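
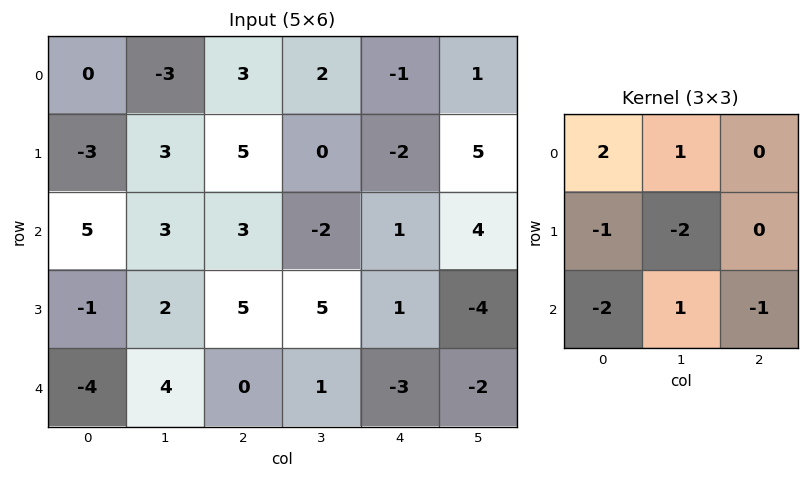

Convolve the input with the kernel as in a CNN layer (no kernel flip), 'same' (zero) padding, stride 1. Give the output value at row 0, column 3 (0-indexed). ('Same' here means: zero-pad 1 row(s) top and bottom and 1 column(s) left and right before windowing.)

The receptive field on the zero-padded input at this output position is [0 0 0 / 3 2 -1 / 5 0 -2]. Elementwise product with the kernel and sum: 0·2 + 0·1 + 3·-1 + 2·-2 + 5·-2 + 0·1 + -2·-1.

-15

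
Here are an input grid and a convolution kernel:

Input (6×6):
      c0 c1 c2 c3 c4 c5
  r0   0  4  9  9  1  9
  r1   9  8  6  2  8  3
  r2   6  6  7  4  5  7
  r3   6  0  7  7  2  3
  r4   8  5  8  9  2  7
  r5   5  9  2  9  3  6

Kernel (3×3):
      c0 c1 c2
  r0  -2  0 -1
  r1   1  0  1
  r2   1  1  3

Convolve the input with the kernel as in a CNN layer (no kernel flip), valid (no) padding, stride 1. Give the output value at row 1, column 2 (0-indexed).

The receptive field on the input at this output position is [6 2 8 / 7 4 5 / 7 7 2]. Elementwise product with the kernel and sum: 6·-2 + 8·-1 + 7·1 + 5·1 + 7·1 + 7·1 + 2·3.

12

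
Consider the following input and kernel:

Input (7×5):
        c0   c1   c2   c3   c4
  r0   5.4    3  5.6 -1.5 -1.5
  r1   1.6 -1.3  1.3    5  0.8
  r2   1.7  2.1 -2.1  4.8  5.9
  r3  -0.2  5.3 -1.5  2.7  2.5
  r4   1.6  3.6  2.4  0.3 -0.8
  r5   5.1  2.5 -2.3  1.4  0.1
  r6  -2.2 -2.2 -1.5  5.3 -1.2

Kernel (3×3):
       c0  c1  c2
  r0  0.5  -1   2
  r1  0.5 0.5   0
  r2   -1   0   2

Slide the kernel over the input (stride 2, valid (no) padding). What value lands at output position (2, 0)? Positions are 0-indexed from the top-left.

The receptive field on the input at this output position is [1.6 3.6 2.4 / 5.1 2.5 -2.3 / -2.2 -2.2 -1.5]. Elementwise product with the kernel and sum: 1.6·0.5 + 3.6·-1 + 2.4·2 + 5.1·0.5 + 2.5·0.5 + -2.2·-1 + -1.5·2.

5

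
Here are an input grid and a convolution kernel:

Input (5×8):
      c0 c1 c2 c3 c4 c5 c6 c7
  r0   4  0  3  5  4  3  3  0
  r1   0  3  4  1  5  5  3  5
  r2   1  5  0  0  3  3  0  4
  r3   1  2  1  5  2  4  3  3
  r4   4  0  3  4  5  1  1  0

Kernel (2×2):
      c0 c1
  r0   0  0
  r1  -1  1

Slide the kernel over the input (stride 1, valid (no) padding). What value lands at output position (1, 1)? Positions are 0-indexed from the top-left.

-5

The receptive field on the input at this output position is [3 4 / 5 0]. Elementwise product with the kernel and sum: 5·-1 + 0·1.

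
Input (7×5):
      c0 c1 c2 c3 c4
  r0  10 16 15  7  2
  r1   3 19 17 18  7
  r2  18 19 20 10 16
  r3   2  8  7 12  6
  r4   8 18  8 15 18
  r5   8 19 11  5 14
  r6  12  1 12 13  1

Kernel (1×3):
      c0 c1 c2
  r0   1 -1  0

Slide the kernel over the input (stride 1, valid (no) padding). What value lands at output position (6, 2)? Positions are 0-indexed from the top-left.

The receptive field on the input at this output position is [12 13 1]. Elementwise product with the kernel and sum: 12·1 + 13·-1.

-1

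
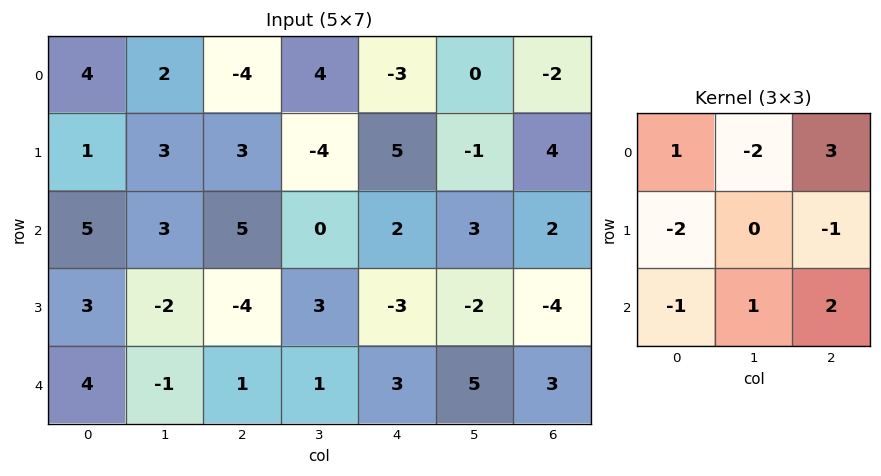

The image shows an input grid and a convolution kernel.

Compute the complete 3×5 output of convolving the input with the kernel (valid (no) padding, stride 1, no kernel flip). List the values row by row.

-9 22 -33 27 -18
-24 -17 15 -30 6
9 -2 28 13 20

Output[0,0]: The receptive field on the input at this output position is [4 2 -4 / 1 3 3 / 5 3 5]. Elementwise product with the kernel and sum: 4·1 + 2·-2 + -4·3 + 1·-2 + 3·-1 + 5·-1 + 3·1 + 5·2.
Output[0,1]: The receptive field on the input at this output position is [2 -4 4 / 3 3 -4 / 3 5 0]. Elementwise product with the kernel and sum: 2·1 + -4·-2 + 4·3 + 3·-2 + -4·-1 + 3·-1 + 5·1 + 0·2.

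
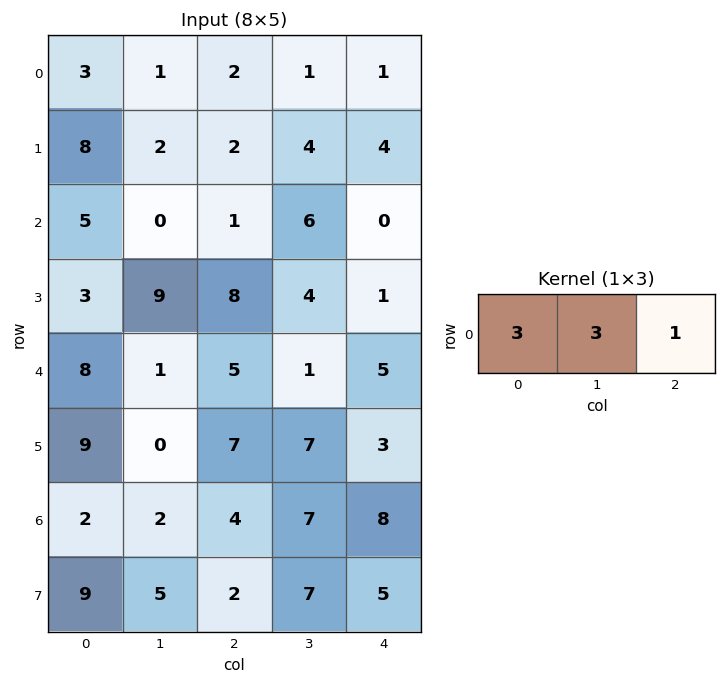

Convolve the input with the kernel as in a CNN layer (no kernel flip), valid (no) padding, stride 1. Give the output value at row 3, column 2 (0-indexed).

The receptive field on the input at this output position is [8 4 1]. Elementwise product with the kernel and sum: 8·3 + 4·3 + 1·1.

37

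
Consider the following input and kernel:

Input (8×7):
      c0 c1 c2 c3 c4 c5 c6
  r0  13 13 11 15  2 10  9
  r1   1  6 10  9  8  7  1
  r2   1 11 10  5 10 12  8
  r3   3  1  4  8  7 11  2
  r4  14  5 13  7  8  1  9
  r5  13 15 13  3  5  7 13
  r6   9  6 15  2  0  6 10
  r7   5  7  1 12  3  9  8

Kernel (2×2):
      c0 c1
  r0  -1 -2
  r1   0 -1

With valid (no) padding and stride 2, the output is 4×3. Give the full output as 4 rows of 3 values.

Output[0,0]: The receptive field on the input at this output position is [13 13 / 1 6]. Elementwise product with the kernel and sum: 13·-1 + 13·-2 + 6·-1.
Output[0,1]: The receptive field on the input at this output position is [11 15 / 10 9]. Elementwise product with the kernel and sum: 11·-1 + 15·-2 + 9·-1.

-45 -50 -29
-24 -28 -45
-39 -30 -17
-28 -31 -21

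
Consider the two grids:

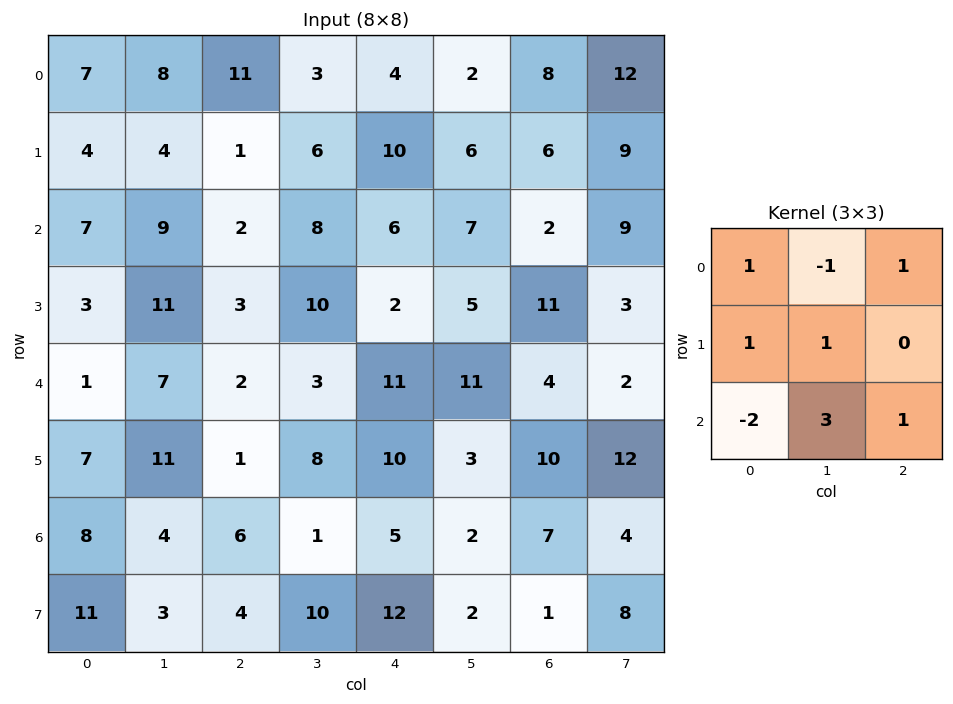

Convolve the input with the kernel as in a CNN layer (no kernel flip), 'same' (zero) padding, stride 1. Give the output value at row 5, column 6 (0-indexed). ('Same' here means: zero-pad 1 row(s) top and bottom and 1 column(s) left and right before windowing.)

The receptive field on the zero-padded input at this output position is [11 4 2 / 3 10 12 / 2 7 4]. Elementwise product with the kernel and sum: 11·1 + 4·-1 + 2·1 + 3·1 + 10·1 + 2·-2 + 7·3 + 4·1.

43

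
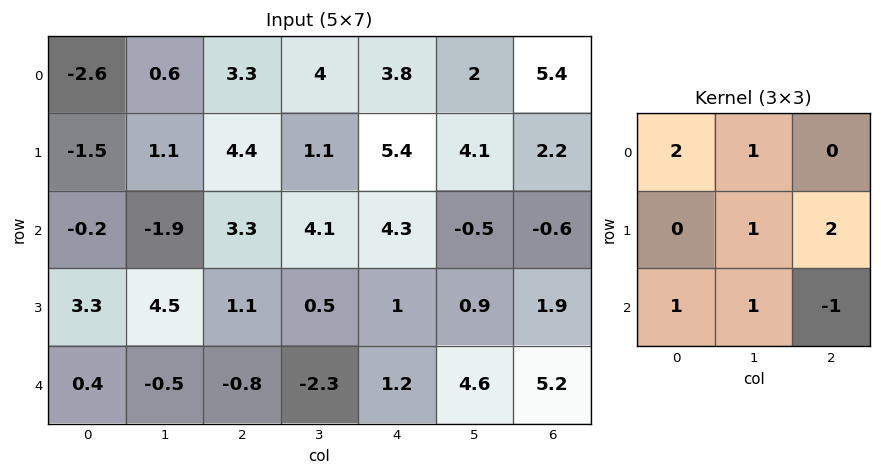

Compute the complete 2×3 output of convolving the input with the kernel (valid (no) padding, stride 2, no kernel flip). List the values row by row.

Output[0,0]: The receptive field on the input at this output position is [-2.6 0.6 3.3 / -1.5 1.1 4.4 / -0.2 -1.9 3.3]. Elementwise product with the kernel and sum: -2.6·2 + 0.6·1 + 1.1·1 + 4.4·2 + -0.2·1 + -1.9·1 + 3.3·-1.

-0.1 25.6 22.5
5.1 8.9 13.4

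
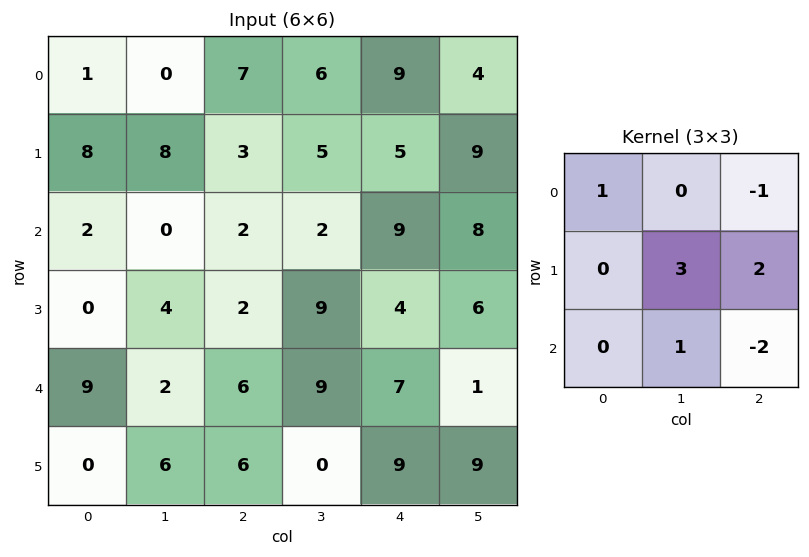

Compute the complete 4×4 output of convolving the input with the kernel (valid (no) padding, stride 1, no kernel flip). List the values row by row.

20 11 7 28
9 -3 23 31
6 10 23 23
10 37 21 17

Output[0,0]: The receptive field on the input at this output position is [1 0 7 / 8 8 3 / 2 0 2]. Elementwise product with the kernel and sum: 1·1 + 7·-1 + 8·3 + 3·2 + 0·1 + 2·-2.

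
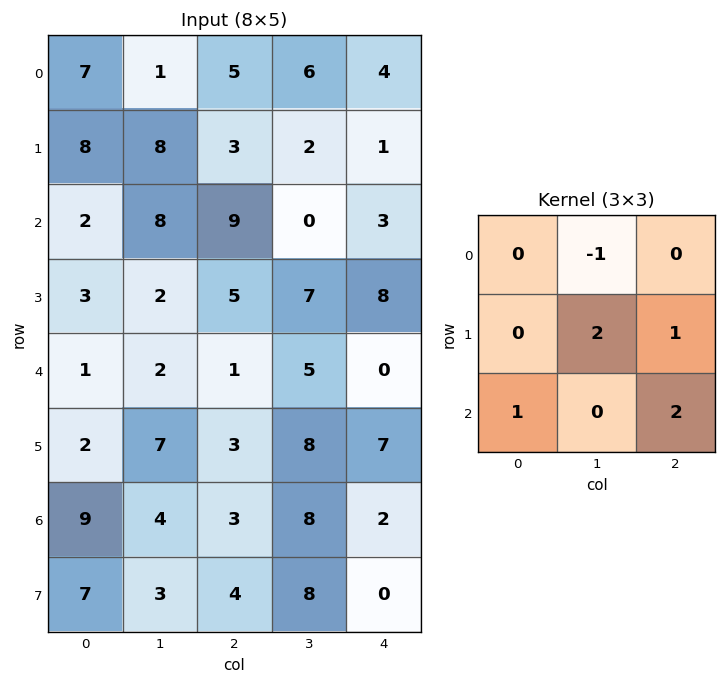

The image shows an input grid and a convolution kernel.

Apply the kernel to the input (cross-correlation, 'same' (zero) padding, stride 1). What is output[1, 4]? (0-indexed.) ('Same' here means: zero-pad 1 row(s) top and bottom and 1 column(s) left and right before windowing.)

The receptive field on the zero-padded input at this output position is [6 4 0 / 2 1 0 / 0 3 0]. Elementwise product with the kernel and sum: 4·-1 + 1·2 + 0·1 + 0·1 + 0·2.

-2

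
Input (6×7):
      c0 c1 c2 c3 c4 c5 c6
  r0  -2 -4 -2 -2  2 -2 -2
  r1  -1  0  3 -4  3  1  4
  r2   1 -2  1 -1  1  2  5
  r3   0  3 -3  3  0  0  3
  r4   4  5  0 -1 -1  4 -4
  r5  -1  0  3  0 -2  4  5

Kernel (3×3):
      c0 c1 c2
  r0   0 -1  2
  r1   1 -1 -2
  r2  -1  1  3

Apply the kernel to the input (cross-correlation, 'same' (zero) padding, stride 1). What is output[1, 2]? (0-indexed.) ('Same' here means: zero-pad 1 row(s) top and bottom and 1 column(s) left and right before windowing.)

3

The receptive field on the zero-padded input at this output position is [-4 -2 -2 / 0 3 -4 / -2 1 -1]. Elementwise product with the kernel and sum: -2·-1 + -2·2 + 0·1 + 3·-1 + -4·-2 + -2·-1 + 1·1 + -1·3.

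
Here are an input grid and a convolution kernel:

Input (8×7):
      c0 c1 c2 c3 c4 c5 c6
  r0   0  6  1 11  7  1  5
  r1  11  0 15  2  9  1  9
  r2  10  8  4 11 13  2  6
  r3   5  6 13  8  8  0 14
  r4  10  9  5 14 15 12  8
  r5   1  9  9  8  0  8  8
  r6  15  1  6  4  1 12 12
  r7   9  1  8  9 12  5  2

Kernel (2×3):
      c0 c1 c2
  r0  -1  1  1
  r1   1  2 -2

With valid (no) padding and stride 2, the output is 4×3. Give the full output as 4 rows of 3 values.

-12 18 -8
-7 33 -25
5 49 5
-13 1 41

Output[0,0]: The receptive field on the input at this output position is [0 6 1 / 11 0 15]. Elementwise product with the kernel and sum: 0·-1 + 6·1 + 1·1 + 11·1 + 0·2 + 15·-2.
Output[0,1]: The receptive field on the input at this output position is [1 11 7 / 15 2 9]. Elementwise product with the kernel and sum: 1·-1 + 11·1 + 7·1 + 15·1 + 2·2 + 9·-2.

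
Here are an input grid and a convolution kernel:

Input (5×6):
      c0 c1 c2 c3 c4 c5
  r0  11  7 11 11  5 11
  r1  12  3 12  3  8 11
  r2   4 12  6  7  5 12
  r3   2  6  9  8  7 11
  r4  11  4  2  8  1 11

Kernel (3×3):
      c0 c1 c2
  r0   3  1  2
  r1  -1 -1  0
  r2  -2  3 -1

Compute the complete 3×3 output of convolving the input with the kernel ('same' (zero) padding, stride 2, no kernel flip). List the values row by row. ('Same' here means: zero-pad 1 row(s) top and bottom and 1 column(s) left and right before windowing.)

Output[0,0]: The receptive field on the zero-padded input at this output position is [0 0 0 / 0 11 7 / 0 12 3]. Elementwise product with the kernel and sum: 0·3 + 0·1 + 0·2 + 0·-1 + 11·-1 + 0·-2 + 12·3 + 3·-1.
Output[0,1]: The receptive field on the zero-padded input at this output position is [0 0 0 / 7 11 11 / 3 12 3]. Elementwise product with the kernel and sum: 0·3 + 0·1 + 0·2 + 7·-1 + 11·-1 + 3·-2 + 12·3 + 3·-1.

22 9 -9
14 16 21
3 37 44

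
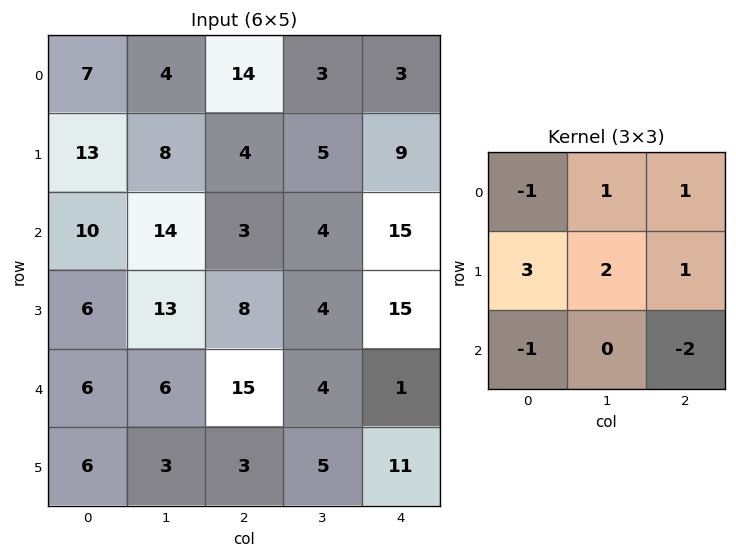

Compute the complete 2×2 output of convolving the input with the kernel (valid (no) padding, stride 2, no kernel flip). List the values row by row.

54 -10
23 46

Output[0,0]: The receptive field on the input at this output position is [7 4 14 / 13 8 4 / 10 14 3]. Elementwise product with the kernel and sum: 7·-1 + 4·1 + 14·1 + 13·3 + 8·2 + 4·1 + 10·-1 + 3·-2.
Output[0,1]: The receptive field on the input at this output position is [14 3 3 / 4 5 9 / 3 4 15]. Elementwise product with the kernel and sum: 14·-1 + 3·1 + 3·1 + 4·3 + 5·2 + 9·1 + 3·-1 + 15·-2.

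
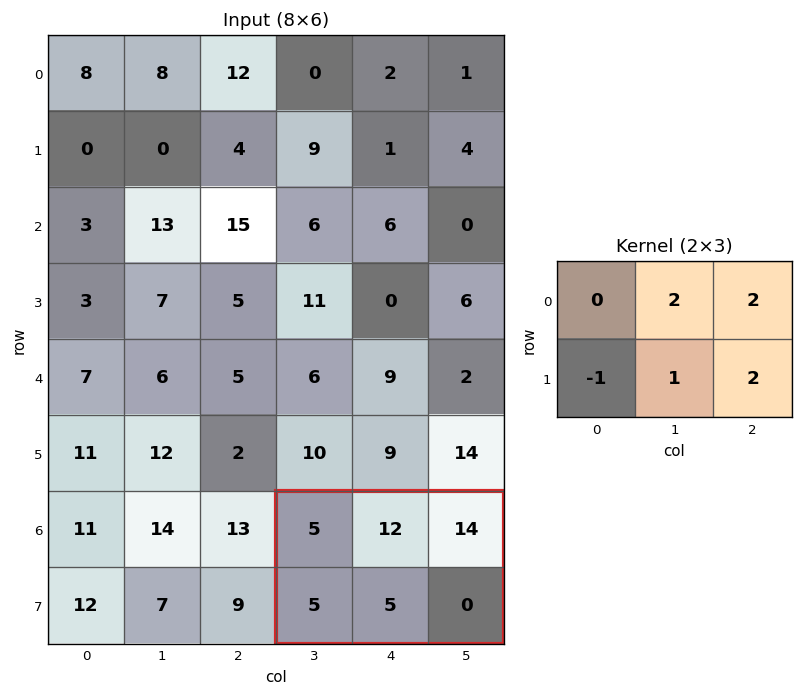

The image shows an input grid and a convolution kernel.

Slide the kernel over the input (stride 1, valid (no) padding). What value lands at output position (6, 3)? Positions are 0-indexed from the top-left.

52

The receptive field on the input at this output position is [5 12 14 / 5 5 0]. Elementwise product with the kernel and sum: 12·2 + 14·2 + 5·-1 + 5·1 + 0·2.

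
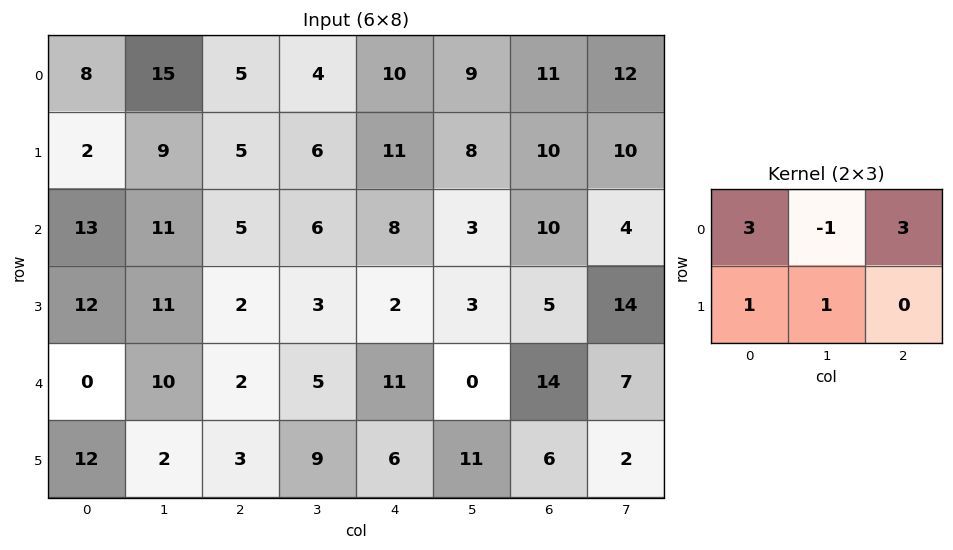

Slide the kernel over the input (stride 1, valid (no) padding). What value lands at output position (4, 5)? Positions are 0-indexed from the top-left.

The receptive field on the input at this output position is [0 14 7 / 11 6 2]. Elementwise product with the kernel and sum: 0·3 + 14·-1 + 7·3 + 11·1 + 6·1.

24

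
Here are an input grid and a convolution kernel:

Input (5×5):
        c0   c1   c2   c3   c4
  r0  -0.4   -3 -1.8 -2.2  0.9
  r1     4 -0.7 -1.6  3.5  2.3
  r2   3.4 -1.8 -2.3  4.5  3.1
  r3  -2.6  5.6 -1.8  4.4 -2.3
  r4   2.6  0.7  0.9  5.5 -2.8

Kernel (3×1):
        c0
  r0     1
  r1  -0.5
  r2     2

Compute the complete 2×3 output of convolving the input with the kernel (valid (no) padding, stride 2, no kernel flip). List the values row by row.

4.4 -5.6 5.95
9.9 0.4 -1.35

Output[0,0]: The receptive field on the input at this output position is [-0.4 / 4 / 3.4]. Elementwise product with the kernel and sum: -0.4·1 + 4·-0.5 + 3.4·2.
Output[0,1]: The receptive field on the input at this output position is [-1.8 / -1.6 / -2.3]. Elementwise product with the kernel and sum: -1.8·1 + -1.6·-0.5 + -2.3·2.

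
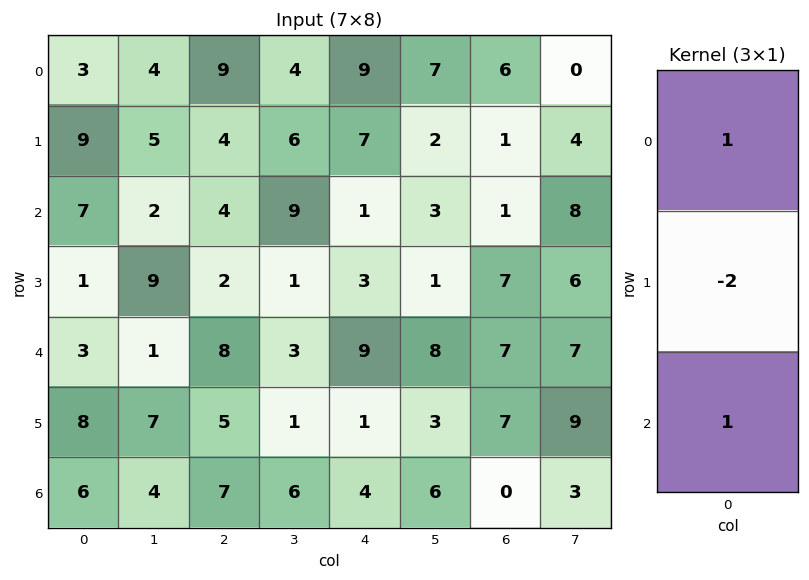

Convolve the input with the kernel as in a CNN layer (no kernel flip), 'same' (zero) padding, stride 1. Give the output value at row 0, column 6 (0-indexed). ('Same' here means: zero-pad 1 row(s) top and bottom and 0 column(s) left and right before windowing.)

The receptive field on the zero-padded input at this output position is [0 / 6 / 1]. Elementwise product with the kernel and sum: 0·1 + 6·-2 + 1·1.

-11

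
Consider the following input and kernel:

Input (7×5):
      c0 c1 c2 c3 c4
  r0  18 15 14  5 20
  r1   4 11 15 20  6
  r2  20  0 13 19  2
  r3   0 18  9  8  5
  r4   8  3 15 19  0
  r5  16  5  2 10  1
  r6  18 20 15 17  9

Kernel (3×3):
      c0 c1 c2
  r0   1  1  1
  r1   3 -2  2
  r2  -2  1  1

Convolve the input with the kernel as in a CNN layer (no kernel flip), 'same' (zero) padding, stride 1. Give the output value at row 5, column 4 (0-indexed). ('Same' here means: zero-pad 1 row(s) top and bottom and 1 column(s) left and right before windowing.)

22

The receptive field on the zero-padded input at this output position is [19 0 0 / 10 1 0 / 17 9 0]. Elementwise product with the kernel and sum: 19·1 + 0·1 + 0·1 + 10·3 + 1·-2 + 0·2 + 17·-2 + 9·1 + 0·1.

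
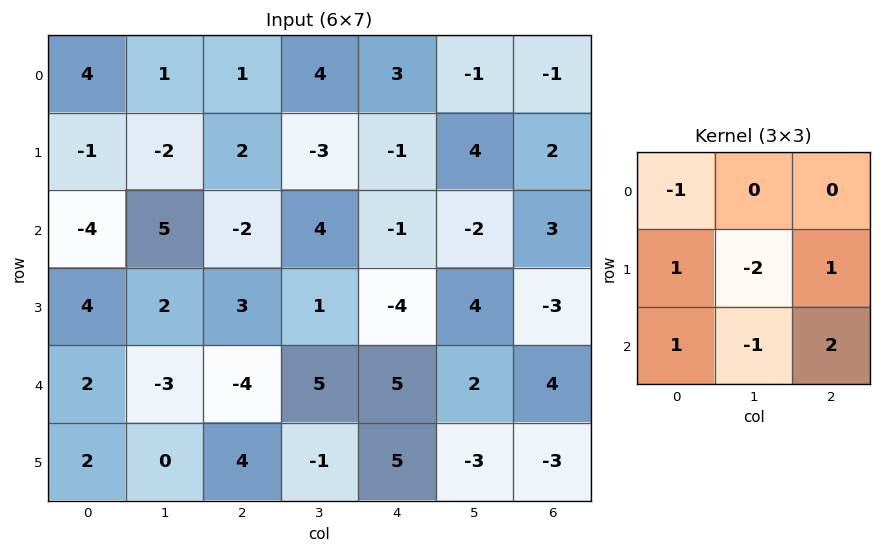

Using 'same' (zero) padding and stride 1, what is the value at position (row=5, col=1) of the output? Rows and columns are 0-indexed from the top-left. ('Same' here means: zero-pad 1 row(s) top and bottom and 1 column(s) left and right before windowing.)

4

The receptive field on the zero-padded input at this output position is [2 -3 -4 / 2 0 4 / 0 0 0]. Elementwise product with the kernel and sum: 2·-1 + 2·1 + 0·-2 + 4·1 + 0·1 + 0·-1 + 0·2.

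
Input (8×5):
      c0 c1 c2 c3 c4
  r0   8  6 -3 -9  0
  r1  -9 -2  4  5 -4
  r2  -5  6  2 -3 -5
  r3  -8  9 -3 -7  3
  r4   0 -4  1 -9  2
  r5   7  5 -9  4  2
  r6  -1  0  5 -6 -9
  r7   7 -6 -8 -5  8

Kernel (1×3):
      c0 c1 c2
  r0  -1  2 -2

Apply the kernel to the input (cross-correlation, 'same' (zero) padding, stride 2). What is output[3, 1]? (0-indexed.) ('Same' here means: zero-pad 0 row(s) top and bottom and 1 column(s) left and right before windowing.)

22

The receptive field on the zero-padded input at this output position is [0 5 -6]. Elementwise product with the kernel and sum: 0·-1 + 5·2 + -6·-2.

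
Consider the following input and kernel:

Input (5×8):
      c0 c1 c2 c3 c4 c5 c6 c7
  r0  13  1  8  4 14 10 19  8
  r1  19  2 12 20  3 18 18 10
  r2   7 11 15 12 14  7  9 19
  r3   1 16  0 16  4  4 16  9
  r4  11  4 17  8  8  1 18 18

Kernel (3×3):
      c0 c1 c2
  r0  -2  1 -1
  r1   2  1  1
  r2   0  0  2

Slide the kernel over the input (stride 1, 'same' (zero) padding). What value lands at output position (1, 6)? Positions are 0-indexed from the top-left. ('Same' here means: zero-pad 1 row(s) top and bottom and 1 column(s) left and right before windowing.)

The receptive field on the zero-padded input at this output position is [10 19 8 / 18 18 10 / 7 9 19]. Elementwise product with the kernel and sum: 10·-2 + 19·1 + 8·-1 + 18·2 + 18·1 + 10·1 + 19·2.

93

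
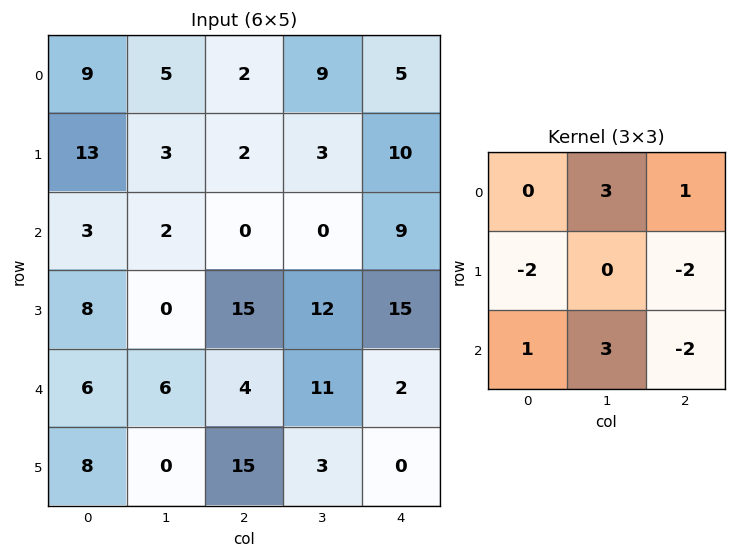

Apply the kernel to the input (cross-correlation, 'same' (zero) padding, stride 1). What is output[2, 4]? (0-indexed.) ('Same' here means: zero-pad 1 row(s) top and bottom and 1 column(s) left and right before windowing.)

87

The receptive field on the zero-padded input at this output position is [3 10 0 / 0 9 0 / 12 15 0]. Elementwise product with the kernel and sum: 10·3 + 0·1 + 0·-2 + 0·-2 + 12·1 + 15·3 + 0·-2.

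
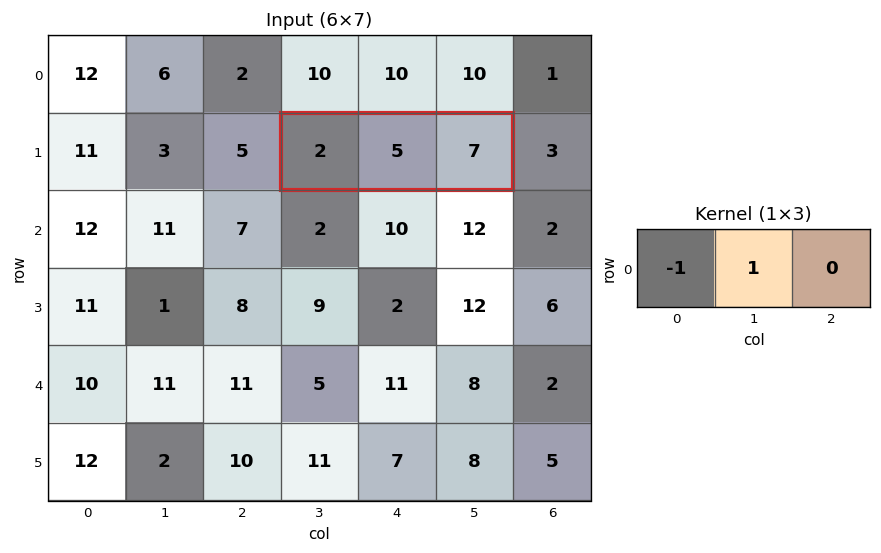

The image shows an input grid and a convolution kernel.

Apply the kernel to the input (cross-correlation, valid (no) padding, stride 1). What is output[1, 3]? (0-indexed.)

The receptive field on the input at this output position is [2 5 7]. Elementwise product with the kernel and sum: 2·-1 + 5·1.

3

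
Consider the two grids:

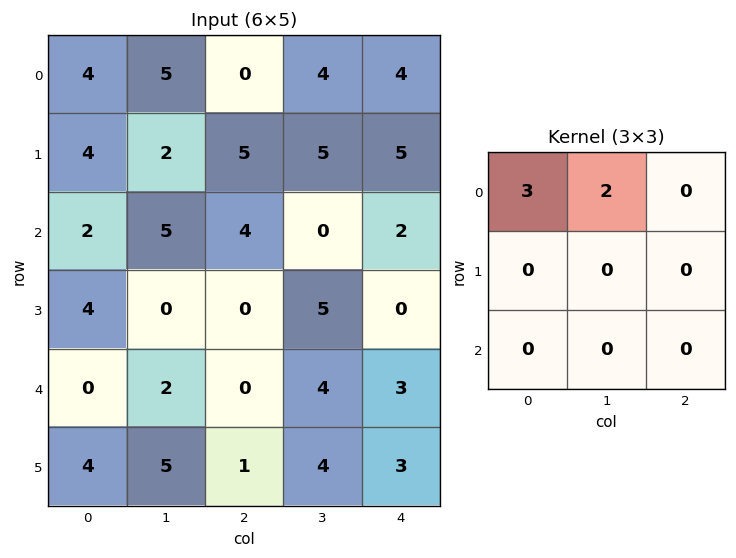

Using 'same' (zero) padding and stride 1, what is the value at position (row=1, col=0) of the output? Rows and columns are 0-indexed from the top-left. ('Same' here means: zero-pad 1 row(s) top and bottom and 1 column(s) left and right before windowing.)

The receptive field on the zero-padded input at this output position is [0 4 5 / 0 4 2 / 0 2 5]. Elementwise product with the kernel and sum: 0·3 + 4·2.

8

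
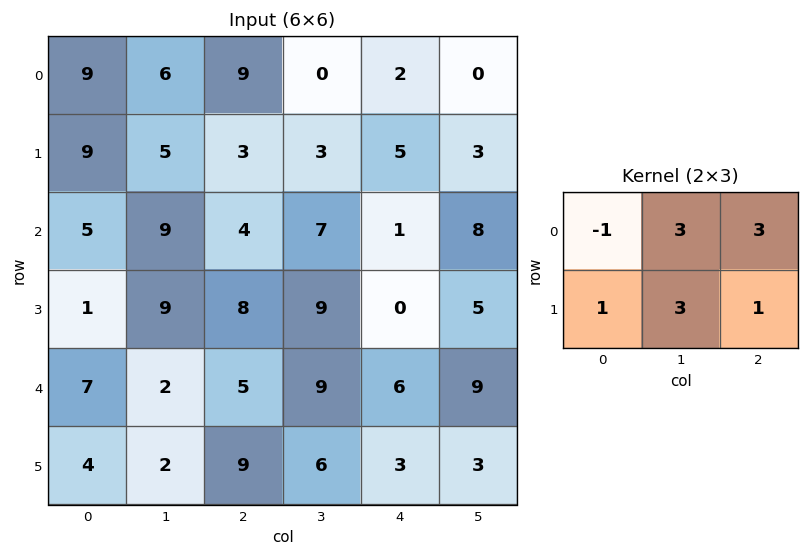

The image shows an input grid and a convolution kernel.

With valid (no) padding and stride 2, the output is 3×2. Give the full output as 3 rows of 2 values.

63 14
70 55
33 70

Output[0,0]: The receptive field on the input at this output position is [9 6 9 / 9 5 3]. Elementwise product with the kernel and sum: 9·-1 + 6·3 + 9·3 + 9·1 + 5·3 + 3·1.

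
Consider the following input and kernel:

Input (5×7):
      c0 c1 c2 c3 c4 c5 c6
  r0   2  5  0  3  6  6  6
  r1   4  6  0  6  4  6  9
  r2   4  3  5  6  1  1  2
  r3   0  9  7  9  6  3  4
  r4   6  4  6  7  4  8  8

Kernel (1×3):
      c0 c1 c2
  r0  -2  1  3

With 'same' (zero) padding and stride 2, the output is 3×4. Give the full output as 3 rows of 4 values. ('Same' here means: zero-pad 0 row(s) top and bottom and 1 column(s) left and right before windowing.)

17 -1 18 -6
13 17 -8 0
18 19 14 -8

Output[0,0]: The receptive field on the zero-padded input at this output position is [0 2 5]. Elementwise product with the kernel and sum: 0·-2 + 2·1 + 5·3.
Output[0,1]: The receptive field on the zero-padded input at this output position is [5 0 3]. Elementwise product with the kernel and sum: 5·-2 + 0·1 + 3·3.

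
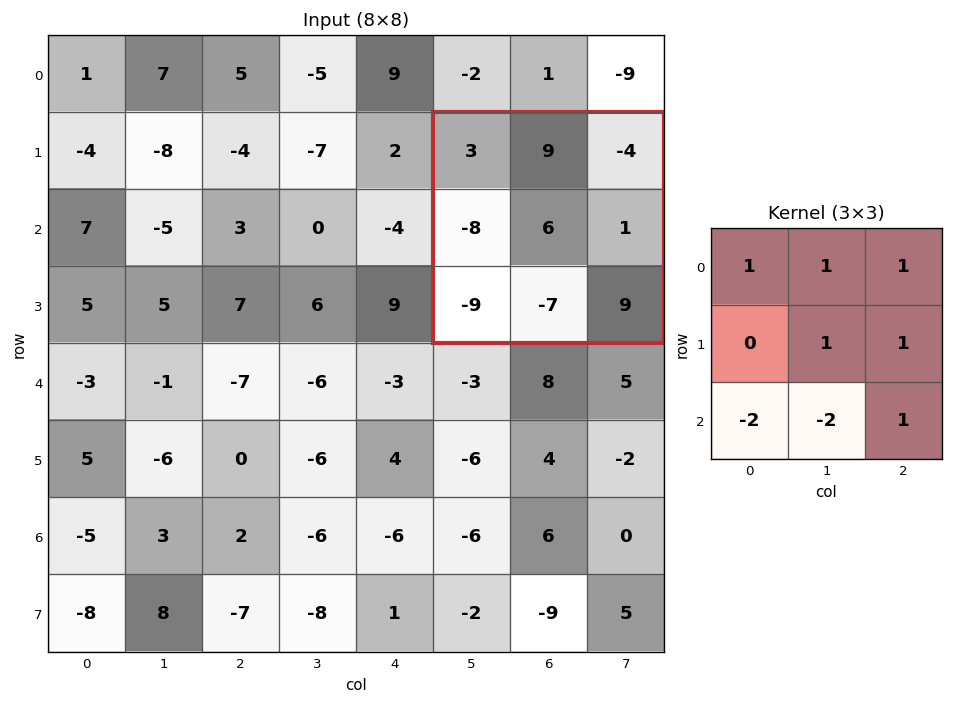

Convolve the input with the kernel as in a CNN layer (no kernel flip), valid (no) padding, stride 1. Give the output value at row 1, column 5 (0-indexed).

56

The receptive field on the input at this output position is [3 9 -4 / -8 6 1 / -9 -7 9]. Elementwise product with the kernel and sum: 3·1 + 9·1 + -4·1 + 6·1 + 1·1 + -9·-2 + -7·-2 + 9·1.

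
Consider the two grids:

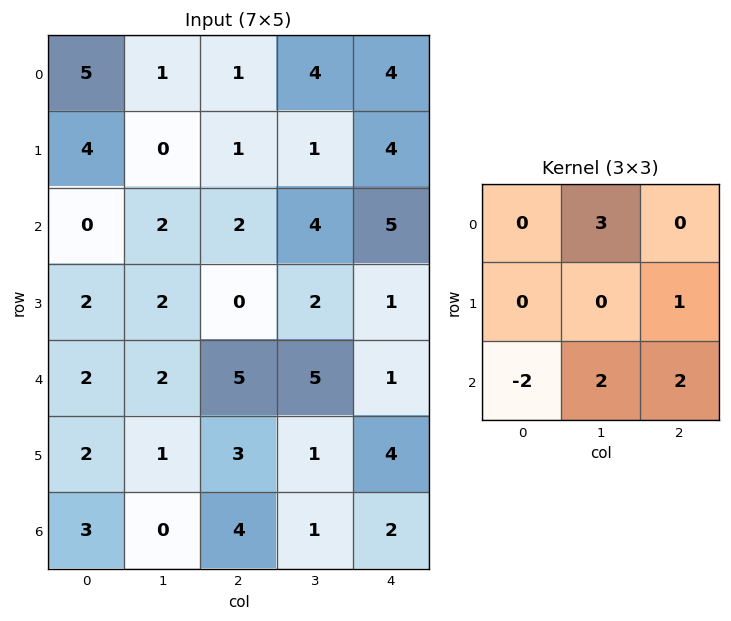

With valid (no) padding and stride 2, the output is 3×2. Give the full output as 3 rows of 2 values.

Output[0,0]: The receptive field on the input at this output position is [5 1 1 / 4 0 1 / 0 2 2]. Elementwise product with the kernel and sum: 1·3 + 1·1 + 0·-2 + 2·2 + 2·2.

12 30
16 15
11 17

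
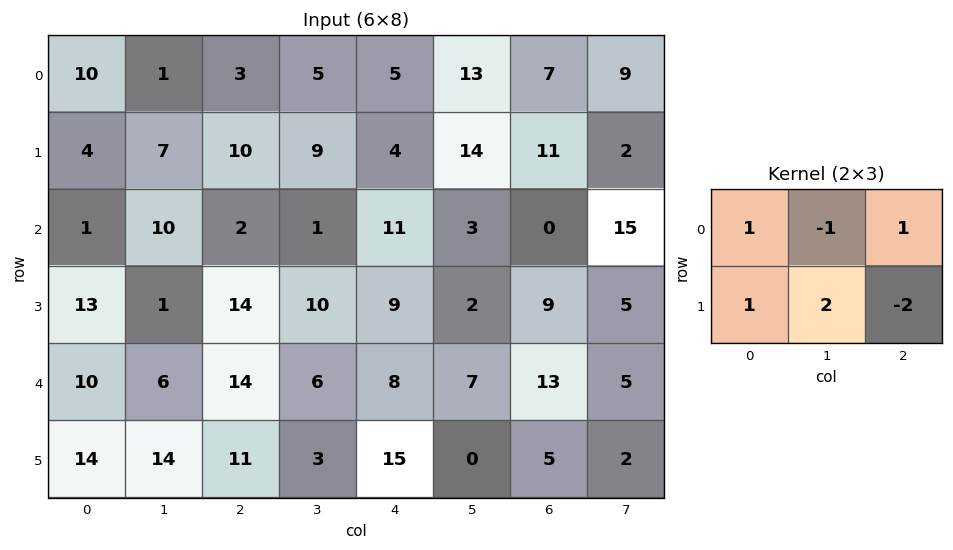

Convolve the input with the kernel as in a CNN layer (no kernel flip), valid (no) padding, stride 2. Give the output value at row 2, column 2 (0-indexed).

The receptive field on the input at this output position is [8 7 13 / 15 0 5]. Elementwise product with the kernel and sum: 8·1 + 7·-1 + 13·1 + 15·1 + 0·2 + 5·-2.

19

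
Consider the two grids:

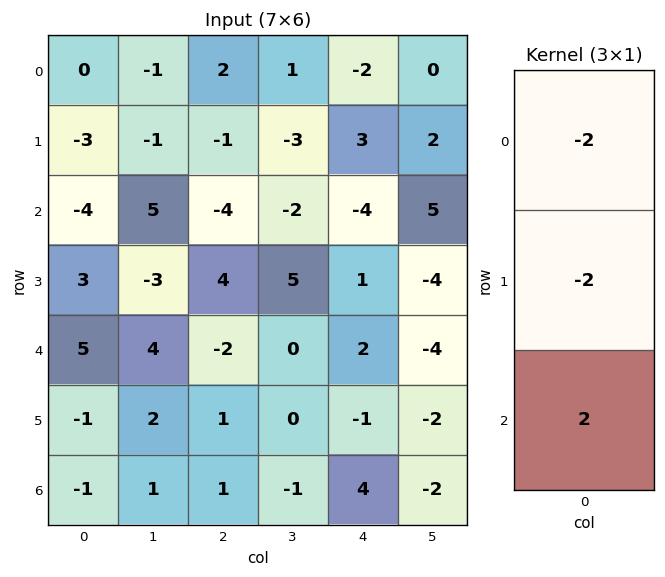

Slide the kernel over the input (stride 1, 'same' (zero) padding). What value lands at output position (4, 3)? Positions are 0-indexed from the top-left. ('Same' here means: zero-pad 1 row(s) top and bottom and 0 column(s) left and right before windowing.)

-10

The receptive field on the zero-padded input at this output position is [5 / 0 / 0]. Elementwise product with the kernel and sum: 5·-2 + 0·-2 + 0·2.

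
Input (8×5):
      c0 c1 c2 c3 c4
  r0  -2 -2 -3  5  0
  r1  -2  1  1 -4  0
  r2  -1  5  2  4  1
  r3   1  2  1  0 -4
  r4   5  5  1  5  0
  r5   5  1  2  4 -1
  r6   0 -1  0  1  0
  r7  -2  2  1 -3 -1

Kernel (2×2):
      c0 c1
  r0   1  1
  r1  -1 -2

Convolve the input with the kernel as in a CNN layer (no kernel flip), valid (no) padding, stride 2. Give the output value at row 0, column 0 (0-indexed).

The receptive field on the input at this output position is [-2 -2 / -2 1]. Elementwise product with the kernel and sum: -2·1 + -2·1 + -2·-1 + 1·-2.

-4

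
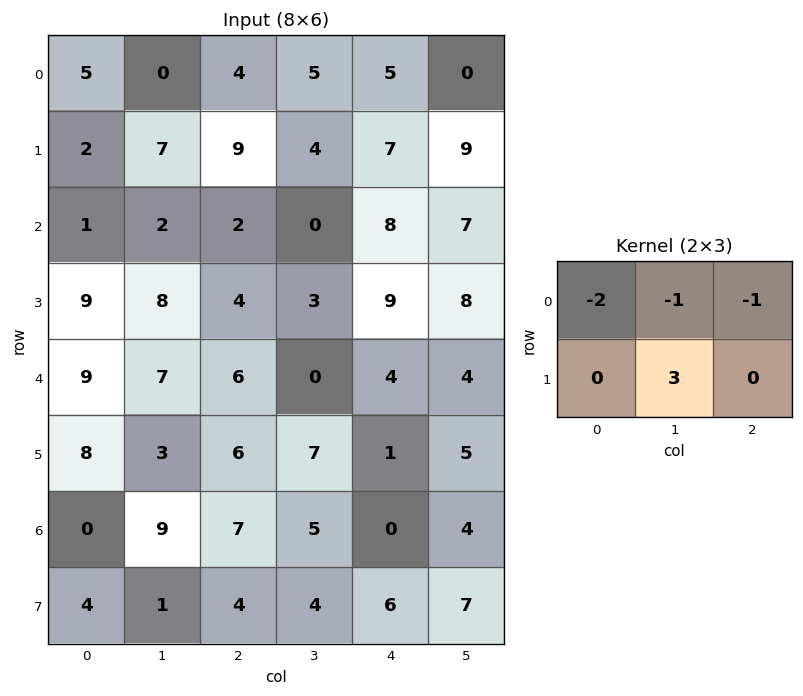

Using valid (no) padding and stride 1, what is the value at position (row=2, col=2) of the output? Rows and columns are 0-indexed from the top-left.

-3

The receptive field on the input at this output position is [2 0 8 / 4 3 9]. Elementwise product with the kernel and sum: 2·-2 + 0·-1 + 8·-1 + 3·3.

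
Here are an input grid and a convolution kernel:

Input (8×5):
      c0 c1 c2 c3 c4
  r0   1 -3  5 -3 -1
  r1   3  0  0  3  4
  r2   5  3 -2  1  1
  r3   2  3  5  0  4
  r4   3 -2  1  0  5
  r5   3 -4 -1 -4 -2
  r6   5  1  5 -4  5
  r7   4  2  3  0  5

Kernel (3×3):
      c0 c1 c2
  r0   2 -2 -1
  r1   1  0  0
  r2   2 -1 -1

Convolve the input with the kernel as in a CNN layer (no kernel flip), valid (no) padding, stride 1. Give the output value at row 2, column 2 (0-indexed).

The receptive field on the input at this output position is [-2 1 1 / 5 0 4 / 1 0 5]. Elementwise product with the kernel and sum: -2·2 + 1·-2 + 1·-1 + 5·1 + 1·2 + 0·-1 + 5·-1.

-5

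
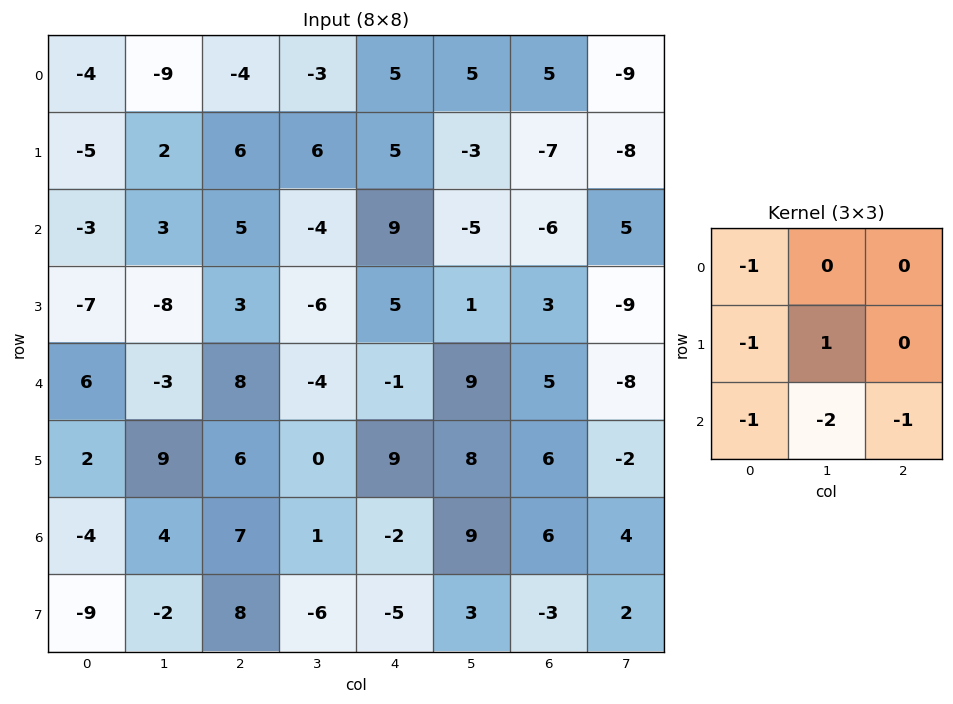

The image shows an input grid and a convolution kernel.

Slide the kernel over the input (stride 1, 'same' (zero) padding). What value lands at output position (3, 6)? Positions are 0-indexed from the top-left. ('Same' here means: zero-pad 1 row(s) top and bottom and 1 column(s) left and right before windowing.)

-4

The receptive field on the zero-padded input at this output position is [-5 -6 5 / 1 3 -9 / 9 5 -8]. Elementwise product with the kernel and sum: -5·-1 + 1·-1 + 3·1 + 9·-1 + 5·-2 + -8·-1.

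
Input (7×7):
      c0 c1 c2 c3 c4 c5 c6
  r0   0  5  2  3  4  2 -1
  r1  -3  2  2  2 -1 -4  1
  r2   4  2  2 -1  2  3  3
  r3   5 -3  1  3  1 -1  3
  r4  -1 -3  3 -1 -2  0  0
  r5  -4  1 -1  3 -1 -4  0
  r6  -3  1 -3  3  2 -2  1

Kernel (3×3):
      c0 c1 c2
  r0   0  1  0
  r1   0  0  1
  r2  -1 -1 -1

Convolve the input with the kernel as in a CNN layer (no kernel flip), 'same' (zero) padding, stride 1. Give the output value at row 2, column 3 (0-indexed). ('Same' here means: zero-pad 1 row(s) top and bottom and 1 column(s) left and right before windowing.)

-1

The receptive field on the zero-padded input at this output position is [2 2 -1 / 2 -1 2 / 1 3 1]. Elementwise product with the kernel and sum: 2·1 + 2·1 + 1·-1 + 3·-1 + 1·-1.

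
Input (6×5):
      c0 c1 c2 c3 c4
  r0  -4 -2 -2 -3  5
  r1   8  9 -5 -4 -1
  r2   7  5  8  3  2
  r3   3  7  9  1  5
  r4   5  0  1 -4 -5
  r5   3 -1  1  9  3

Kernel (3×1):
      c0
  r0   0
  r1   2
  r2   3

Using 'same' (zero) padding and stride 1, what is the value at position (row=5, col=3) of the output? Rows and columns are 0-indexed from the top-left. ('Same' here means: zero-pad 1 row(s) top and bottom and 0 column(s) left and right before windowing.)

18

The receptive field on the zero-padded input at this output position is [-4 / 9 / 0]. Elementwise product with the kernel and sum: 9·2 + 0·3.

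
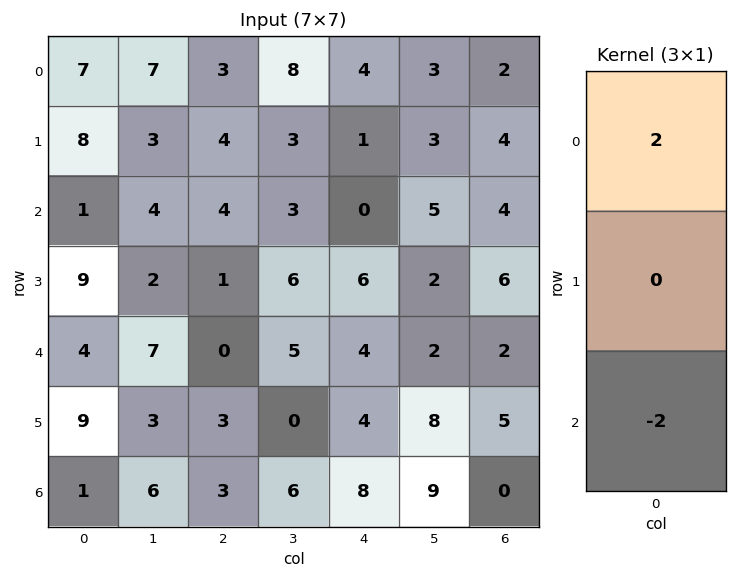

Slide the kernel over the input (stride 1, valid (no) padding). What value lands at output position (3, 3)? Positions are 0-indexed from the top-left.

The receptive field on the input at this output position is [6 / 5 / 0]. Elementwise product with the kernel and sum: 6·2 + 0·-2.

12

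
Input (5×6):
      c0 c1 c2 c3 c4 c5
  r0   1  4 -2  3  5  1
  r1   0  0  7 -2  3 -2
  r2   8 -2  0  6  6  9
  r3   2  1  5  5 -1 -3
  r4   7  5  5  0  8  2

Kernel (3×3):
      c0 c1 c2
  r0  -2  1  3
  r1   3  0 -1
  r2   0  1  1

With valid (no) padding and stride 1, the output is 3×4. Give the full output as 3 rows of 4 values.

-13 7 52 13
51 -1 -9 6
-7 25 48 49

Output[0,0]: The receptive field on the input at this output position is [1 4 -2 / 0 0 7 / 8 -2 0]. Elementwise product with the kernel and sum: 1·-2 + 4·1 + -2·3 + 0·3 + 7·-1 + -2·1 + 0·1.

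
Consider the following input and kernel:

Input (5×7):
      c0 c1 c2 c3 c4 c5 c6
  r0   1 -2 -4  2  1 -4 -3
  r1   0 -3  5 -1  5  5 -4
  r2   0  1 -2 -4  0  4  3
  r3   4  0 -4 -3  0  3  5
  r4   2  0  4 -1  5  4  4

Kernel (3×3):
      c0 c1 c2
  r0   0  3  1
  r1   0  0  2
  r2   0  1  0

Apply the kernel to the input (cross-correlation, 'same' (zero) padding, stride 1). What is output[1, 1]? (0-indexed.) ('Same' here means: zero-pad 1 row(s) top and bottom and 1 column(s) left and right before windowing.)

The receptive field on the zero-padded input at this output position is [1 -2 -4 / 0 -3 5 / 0 1 -2]. Elementwise product with the kernel and sum: -2·3 + -4·1 + 5·2 + 1·1.

1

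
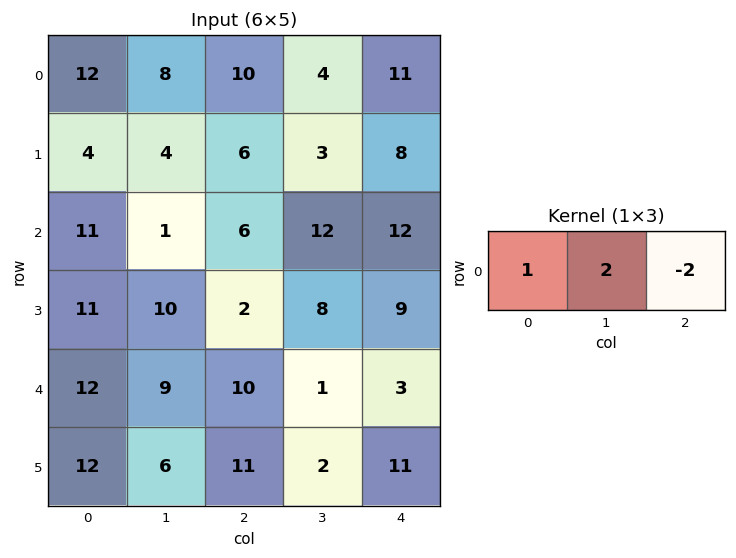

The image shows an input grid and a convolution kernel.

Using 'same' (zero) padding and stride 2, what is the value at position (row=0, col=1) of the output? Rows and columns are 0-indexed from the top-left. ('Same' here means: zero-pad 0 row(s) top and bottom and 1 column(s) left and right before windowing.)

20

The receptive field on the zero-padded input at this output position is [8 10 4]. Elementwise product with the kernel and sum: 8·1 + 10·2 + 4·-2.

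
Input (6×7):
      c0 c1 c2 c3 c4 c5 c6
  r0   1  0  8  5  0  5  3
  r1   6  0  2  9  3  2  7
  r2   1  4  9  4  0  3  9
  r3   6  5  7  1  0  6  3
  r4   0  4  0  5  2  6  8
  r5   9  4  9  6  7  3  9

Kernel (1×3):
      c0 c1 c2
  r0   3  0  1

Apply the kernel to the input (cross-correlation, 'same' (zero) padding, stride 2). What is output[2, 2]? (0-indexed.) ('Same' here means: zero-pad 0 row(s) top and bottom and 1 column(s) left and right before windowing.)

The receptive field on the zero-padded input at this output position is [5 2 6]. Elementwise product with the kernel and sum: 5·3 + 6·1.

21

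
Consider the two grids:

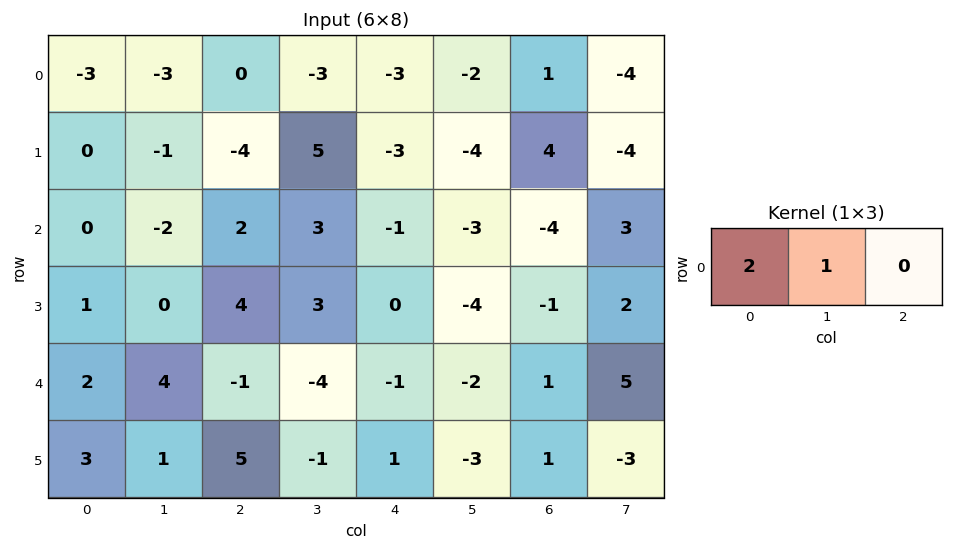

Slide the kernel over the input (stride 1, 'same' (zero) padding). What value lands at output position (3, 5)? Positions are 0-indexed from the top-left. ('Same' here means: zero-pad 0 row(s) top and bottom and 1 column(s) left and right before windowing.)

-4

The receptive field on the zero-padded input at this output position is [0 -4 -1]. Elementwise product with the kernel and sum: 0·2 + -4·1.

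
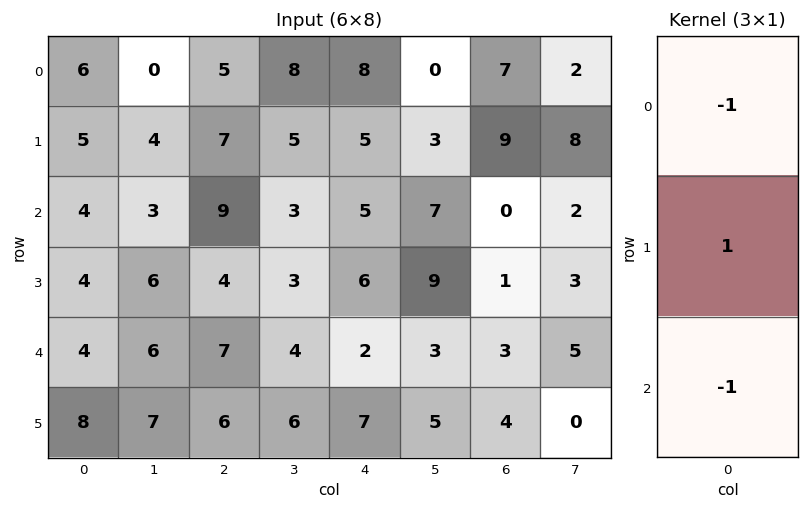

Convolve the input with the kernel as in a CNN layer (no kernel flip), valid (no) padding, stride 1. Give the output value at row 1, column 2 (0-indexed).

-2

The receptive field on the input at this output position is [7 / 9 / 4]. Elementwise product with the kernel and sum: 7·-1 + 9·1 + 4·-1.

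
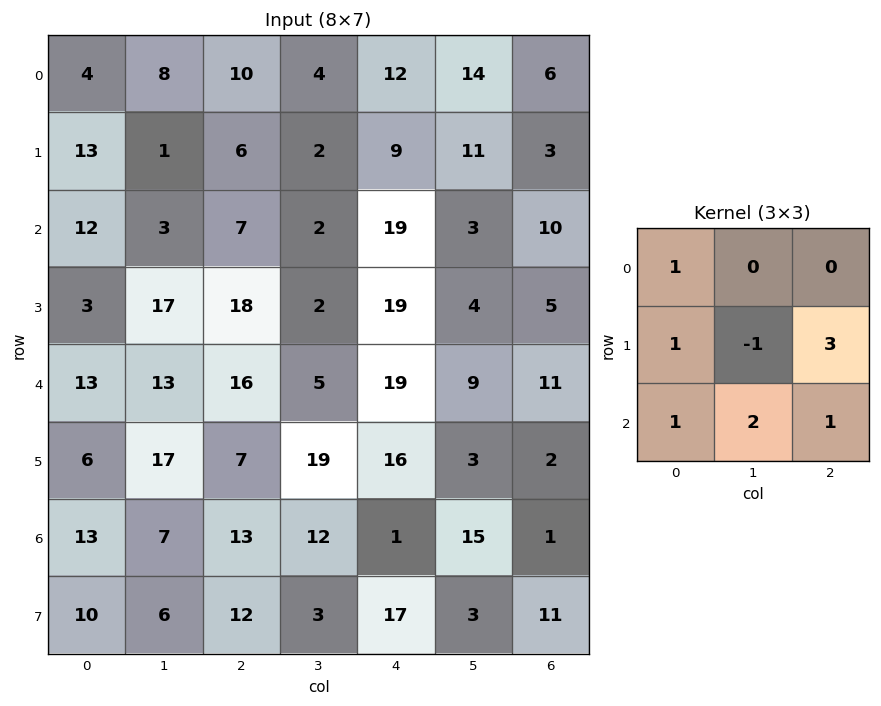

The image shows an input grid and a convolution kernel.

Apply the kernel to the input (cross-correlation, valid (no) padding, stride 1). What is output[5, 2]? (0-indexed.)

The receptive field on the input at this output position is [7 19 16 / 13 12 1 / 12 3 17]. Elementwise product with the kernel and sum: 7·1 + 13·1 + 12·-1 + 1·3 + 12·1 + 3·2 + 17·1.

46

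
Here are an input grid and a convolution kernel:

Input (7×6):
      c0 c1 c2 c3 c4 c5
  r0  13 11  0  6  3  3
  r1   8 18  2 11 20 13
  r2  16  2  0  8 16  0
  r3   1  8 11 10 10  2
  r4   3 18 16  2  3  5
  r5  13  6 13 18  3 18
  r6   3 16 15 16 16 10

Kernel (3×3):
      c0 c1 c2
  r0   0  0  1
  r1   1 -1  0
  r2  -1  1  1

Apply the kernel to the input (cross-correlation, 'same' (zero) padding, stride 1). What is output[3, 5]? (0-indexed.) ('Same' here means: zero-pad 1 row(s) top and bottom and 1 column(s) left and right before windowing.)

10

The receptive field on the zero-padded input at this output position is [16 0 0 / 10 2 0 / 3 5 0]. Elementwise product with the kernel and sum: 0·1 + 10·1 + 2·-1 + 3·-1 + 5·1 + 0·1.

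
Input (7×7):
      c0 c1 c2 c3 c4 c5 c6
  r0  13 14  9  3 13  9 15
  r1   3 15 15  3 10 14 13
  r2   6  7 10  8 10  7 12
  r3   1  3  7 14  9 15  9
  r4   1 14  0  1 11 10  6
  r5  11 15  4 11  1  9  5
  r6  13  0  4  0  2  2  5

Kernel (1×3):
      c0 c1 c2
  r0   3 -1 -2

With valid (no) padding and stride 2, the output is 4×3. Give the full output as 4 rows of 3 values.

7 -2 0
-9 2 -1
-11 -23 11
31 8 -6

Output[0,0]: The receptive field on the input at this output position is [13 14 9]. Elementwise product with the kernel and sum: 13·3 + 14·-1 + 9·-2.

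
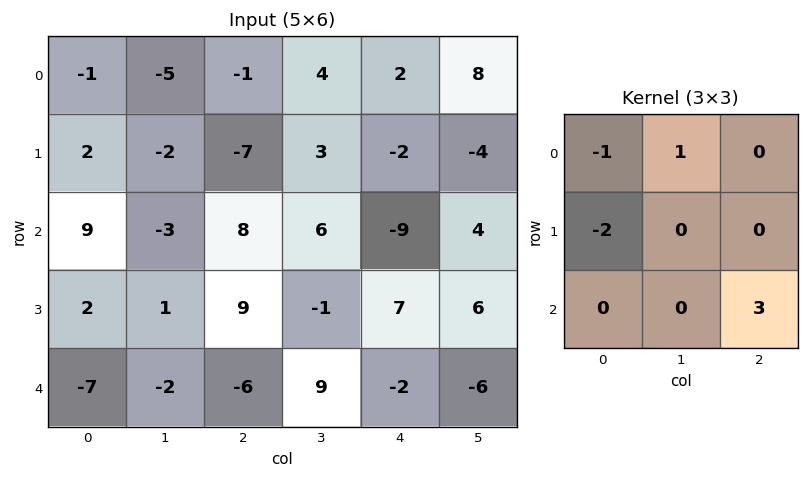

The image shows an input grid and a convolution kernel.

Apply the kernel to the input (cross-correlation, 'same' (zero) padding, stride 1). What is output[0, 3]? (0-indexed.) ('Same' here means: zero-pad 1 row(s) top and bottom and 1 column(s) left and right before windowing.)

-4

The receptive field on the zero-padded input at this output position is [0 0 0 / -1 4 2 / -7 3 -2]. Elementwise product with the kernel and sum: 0·-1 + 0·1 + -1·-2 + -2·3.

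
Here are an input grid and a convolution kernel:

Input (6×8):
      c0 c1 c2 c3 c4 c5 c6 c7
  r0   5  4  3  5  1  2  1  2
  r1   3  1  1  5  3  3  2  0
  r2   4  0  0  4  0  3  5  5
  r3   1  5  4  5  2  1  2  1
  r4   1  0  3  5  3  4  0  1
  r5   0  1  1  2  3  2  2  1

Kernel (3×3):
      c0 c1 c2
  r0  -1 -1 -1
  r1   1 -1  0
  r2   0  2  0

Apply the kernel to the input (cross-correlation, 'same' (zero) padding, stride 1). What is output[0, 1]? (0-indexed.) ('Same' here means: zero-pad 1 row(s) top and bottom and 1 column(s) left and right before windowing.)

The receptive field on the zero-padded input at this output position is [0 0 0 / 5 4 3 / 3 1 1]. Elementwise product with the kernel and sum: 0·-1 + 0·-1 + 0·-1 + 5·1 + 4·-1 + 1·2.

3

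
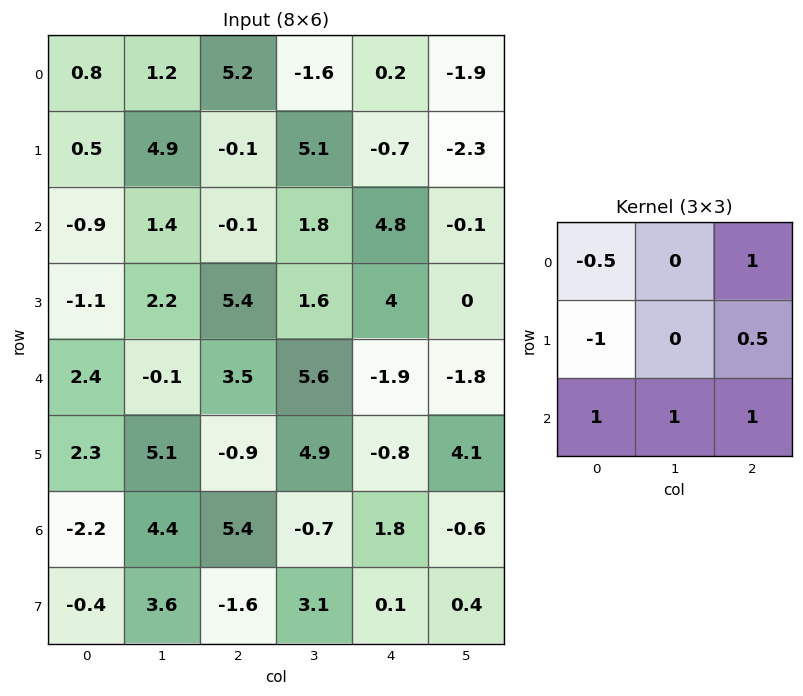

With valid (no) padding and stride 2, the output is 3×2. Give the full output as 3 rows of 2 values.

Output[0,0]: The receptive field on the input at this output position is [0.8 1.2 5.2 / 0.5 4.9 -0.1 / -0.9 1.4 -0.1]. Elementwise product with the kernel and sum: 0.8·-0.5 + 5.2·1 + 0.5·-1 + -0.1·0.5 + -0.9·1 + 1.4·1 + -0.1·1.

4.65 3.85
9.95 8.65
7.15 3.35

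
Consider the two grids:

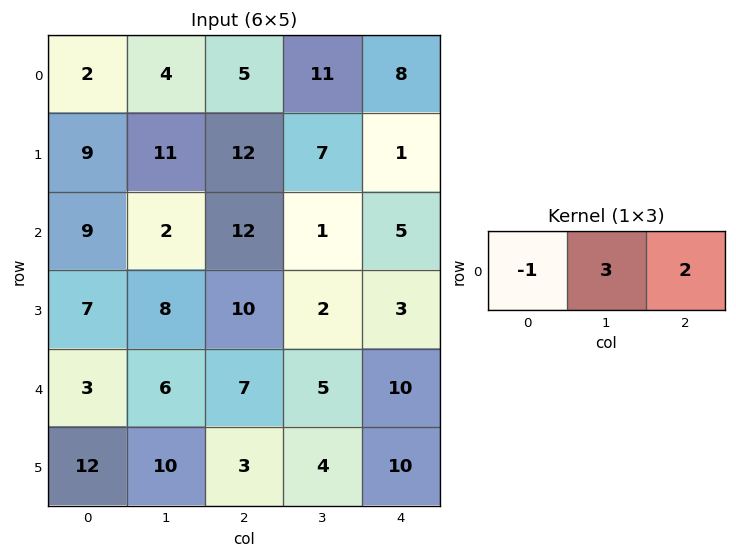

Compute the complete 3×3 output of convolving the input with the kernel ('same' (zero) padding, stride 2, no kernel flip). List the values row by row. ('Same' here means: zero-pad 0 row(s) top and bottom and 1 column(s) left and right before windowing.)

Output[0,0]: The receptive field on the zero-padded input at this output position is [0 2 4]. Elementwise product with the kernel and sum: 0·-1 + 2·3 + 4·2.

14 33 13
31 36 14
21 25 25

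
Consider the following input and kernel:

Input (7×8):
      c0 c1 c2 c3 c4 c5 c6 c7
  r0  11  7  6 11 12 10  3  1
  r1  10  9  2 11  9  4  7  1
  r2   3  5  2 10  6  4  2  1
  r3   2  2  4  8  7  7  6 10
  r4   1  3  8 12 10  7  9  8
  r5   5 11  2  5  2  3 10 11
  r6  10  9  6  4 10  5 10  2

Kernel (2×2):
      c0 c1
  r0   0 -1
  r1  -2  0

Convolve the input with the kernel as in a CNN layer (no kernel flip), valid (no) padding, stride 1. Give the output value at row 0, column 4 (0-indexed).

-28

The receptive field on the input at this output position is [12 10 / 9 4]. Elementwise product with the kernel and sum: 10·-1 + 9·-2.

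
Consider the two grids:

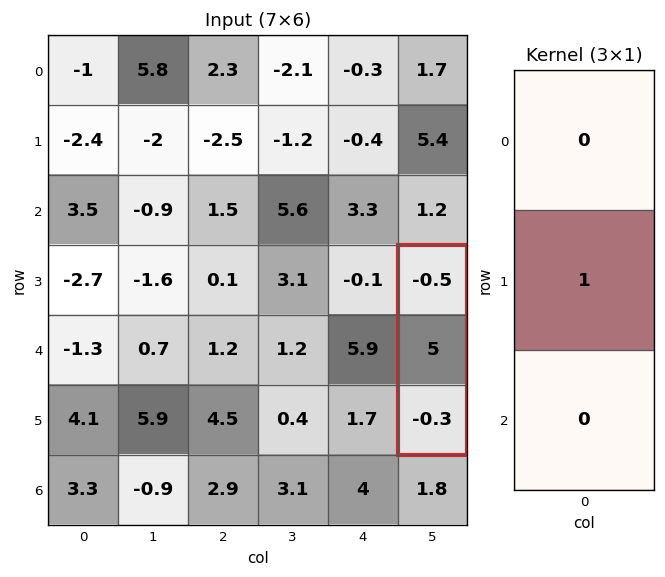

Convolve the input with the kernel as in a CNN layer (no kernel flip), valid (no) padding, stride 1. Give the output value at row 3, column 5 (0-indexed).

The receptive field on the input at this output position is [-0.5 / 5 / -0.3]. Elementwise product with the kernel and sum: 5·1.

5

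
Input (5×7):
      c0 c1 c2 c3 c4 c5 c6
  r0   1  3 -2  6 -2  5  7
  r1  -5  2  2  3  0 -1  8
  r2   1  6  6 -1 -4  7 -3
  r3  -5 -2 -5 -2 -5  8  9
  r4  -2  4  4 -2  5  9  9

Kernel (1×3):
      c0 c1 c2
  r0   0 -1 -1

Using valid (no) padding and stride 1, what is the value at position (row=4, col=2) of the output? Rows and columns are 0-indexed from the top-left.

The receptive field on the input at this output position is [4 -2 5]. Elementwise product with the kernel and sum: -2·-1 + 5·-1.

-3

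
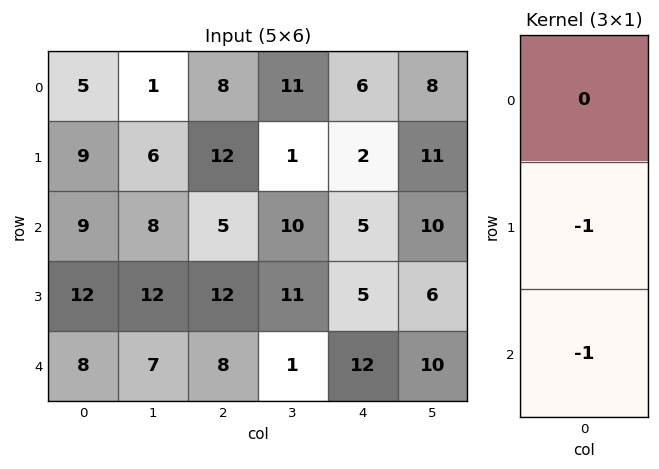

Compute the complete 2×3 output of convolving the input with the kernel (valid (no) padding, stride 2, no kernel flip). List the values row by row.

Output[0,0]: The receptive field on the input at this output position is [5 / 9 / 9]. Elementwise product with the kernel and sum: 9·-1 + 9·-1.

-18 -17 -7
-20 -20 -17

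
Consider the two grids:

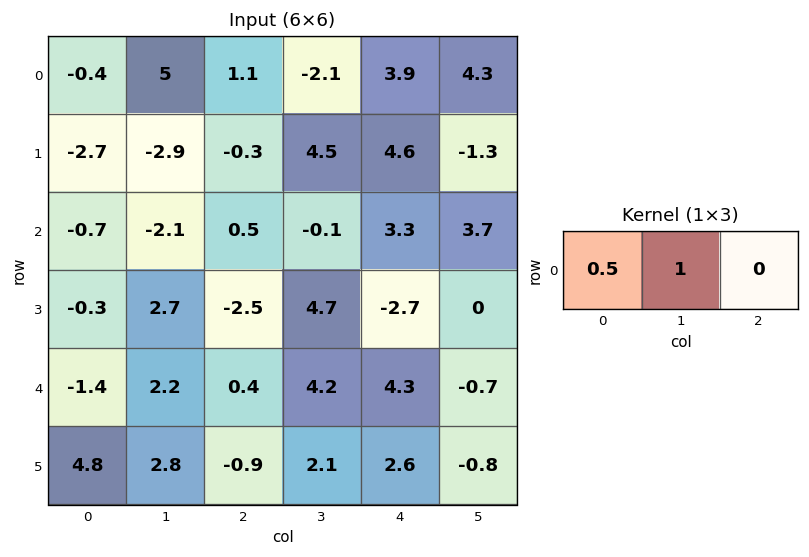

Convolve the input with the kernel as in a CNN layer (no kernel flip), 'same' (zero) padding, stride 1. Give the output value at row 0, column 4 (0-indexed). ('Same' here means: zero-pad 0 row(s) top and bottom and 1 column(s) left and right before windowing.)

The receptive field on the zero-padded input at this output position is [-2.1 3.9 4.3]. Elementwise product with the kernel and sum: -2.1·0.5 + 3.9·1.

2.85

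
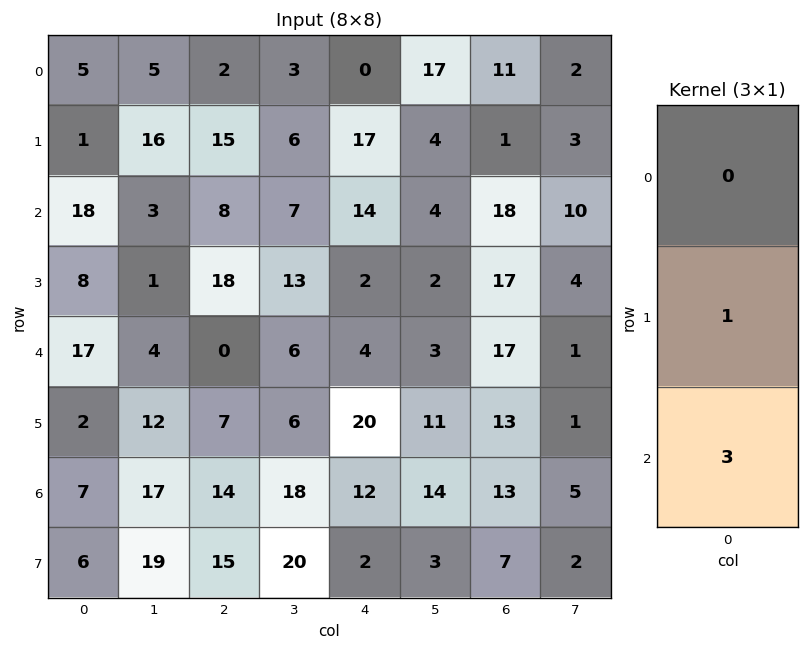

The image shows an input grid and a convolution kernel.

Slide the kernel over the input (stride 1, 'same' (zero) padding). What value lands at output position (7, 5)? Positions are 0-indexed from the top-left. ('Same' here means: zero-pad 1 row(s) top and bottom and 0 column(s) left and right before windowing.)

3

The receptive field on the zero-padded input at this output position is [14 / 3 / 0]. Elementwise product with the kernel and sum: 3·1 + 0·3.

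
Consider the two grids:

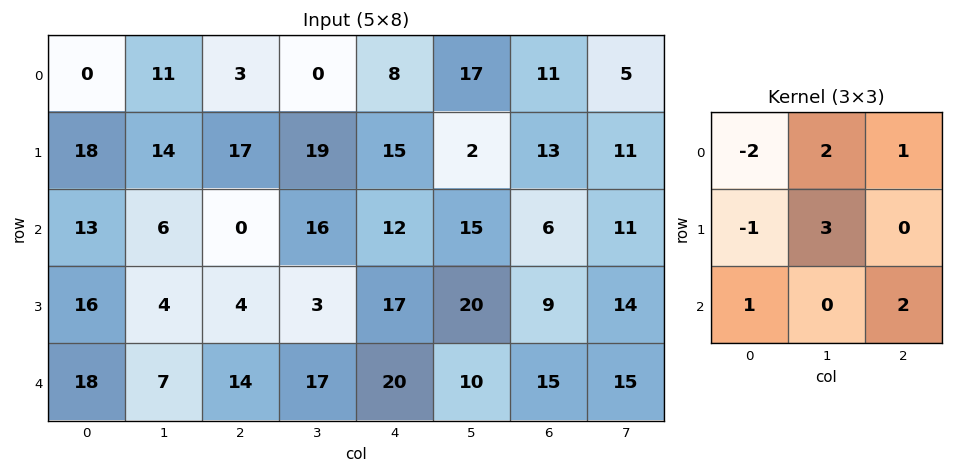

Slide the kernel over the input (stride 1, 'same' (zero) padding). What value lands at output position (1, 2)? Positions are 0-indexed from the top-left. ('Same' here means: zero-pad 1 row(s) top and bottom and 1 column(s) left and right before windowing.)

59

The receptive field on the zero-padded input at this output position is [11 3 0 / 14 17 19 / 6 0 16]. Elementwise product with the kernel and sum: 11·-2 + 3·2 + 0·1 + 14·-1 + 17·3 + 6·1 + 16·2.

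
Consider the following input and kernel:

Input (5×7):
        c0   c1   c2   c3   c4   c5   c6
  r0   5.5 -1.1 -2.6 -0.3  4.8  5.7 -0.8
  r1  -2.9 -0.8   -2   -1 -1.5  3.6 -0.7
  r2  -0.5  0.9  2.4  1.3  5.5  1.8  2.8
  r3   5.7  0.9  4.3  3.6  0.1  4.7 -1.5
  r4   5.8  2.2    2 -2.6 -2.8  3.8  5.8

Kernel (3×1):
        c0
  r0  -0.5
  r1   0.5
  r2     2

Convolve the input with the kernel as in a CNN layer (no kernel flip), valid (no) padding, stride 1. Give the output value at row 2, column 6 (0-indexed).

The receptive field on the input at this output position is [2.8 / -1.5 / 5.8]. Elementwise product with the kernel and sum: 2.8·-0.5 + -1.5·0.5 + 5.8·2.

9.45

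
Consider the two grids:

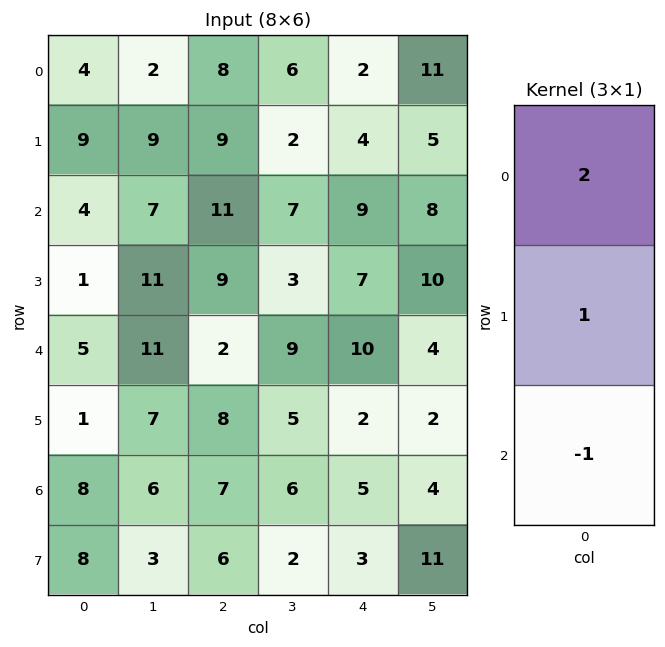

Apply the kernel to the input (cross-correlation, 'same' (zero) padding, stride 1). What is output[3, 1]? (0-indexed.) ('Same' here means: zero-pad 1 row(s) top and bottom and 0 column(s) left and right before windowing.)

The receptive field on the zero-padded input at this output position is [7 / 11 / 11]. Elementwise product with the kernel and sum: 7·2 + 11·1 + 11·-1.

14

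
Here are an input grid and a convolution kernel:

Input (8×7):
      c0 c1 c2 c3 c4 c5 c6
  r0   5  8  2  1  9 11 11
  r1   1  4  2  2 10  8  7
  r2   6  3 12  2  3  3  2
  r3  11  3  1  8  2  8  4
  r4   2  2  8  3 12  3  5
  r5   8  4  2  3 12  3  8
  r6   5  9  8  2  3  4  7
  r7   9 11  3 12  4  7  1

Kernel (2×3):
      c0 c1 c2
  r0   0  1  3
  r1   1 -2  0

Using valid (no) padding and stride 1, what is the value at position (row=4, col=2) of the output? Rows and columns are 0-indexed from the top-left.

The receptive field on the input at this output position is [8 3 12 / 2 3 12]. Elementwise product with the kernel and sum: 3·1 + 12·3 + 2·1 + 3·-2.

35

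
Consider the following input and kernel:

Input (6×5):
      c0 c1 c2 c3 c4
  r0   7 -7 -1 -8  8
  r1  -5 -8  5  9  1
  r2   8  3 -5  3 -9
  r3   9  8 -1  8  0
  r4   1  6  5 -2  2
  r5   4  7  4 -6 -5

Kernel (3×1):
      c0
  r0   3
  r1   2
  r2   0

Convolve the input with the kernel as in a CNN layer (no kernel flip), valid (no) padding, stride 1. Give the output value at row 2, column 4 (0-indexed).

The receptive field on the input at this output position is [-9 / 0 / 2]. Elementwise product with the kernel and sum: -9·3 + 0·2.

-27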